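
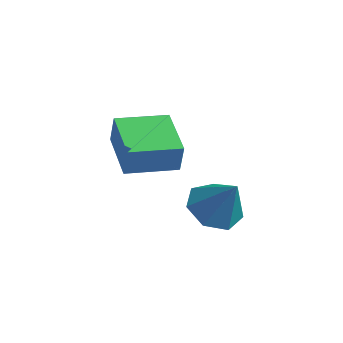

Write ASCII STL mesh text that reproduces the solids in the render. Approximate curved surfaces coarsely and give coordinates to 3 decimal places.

solid 
facet normal -0.511 0.007 -0.859
outer loop
vertex 0.081 -2.323 -4.208
vertex -0.618 -1.965 -3.789
vertex 0.06 -1.551 -4.189
endloop
endfacet
facet normal 0.999 0.028 -0.028
outer loop
vertex 0.081 -2.323 -4.208
vertex 0.06 -1.551 -4.189
vertex 0.118 -1.975 -2.551
endloop
endfacet
facet normal -0.511 0.007 -0.859
outer loop
vertex 0.06 -1.551 -4.189
vertex -0.618 -1.965 -3.789
vertex -0.471 -1.091 -3.869
endloop
endfacet
facet normal 0.699 0.698 0.156
outer loop
vertex 0.06 -1.551 -4.189
vertex -0.471 -1.091 -3.869
vertex 0.118 -1.975 -2.551
endloop
endfacet
facet normal -0.511 0.007 -0.860
outer loop
vertex -0.471 -1.091 -3.869
vertex -0.618 -1.965 -3.789
vertex -1.113 -1.289 -3.489
endloop
endfacet
facet normal 0.059 0.841 0.538
outer loop
vertex -0.471 -1.091 -3.869
vertex -1.113 -1.289 -3.489
vertex 0.118 -1.975 -2.551
endloop
endfacet
facet normal -0.511 0.007 -0.859
outer loop
vertex -1.113 -1.289 -3.489
vertex -0.618 -1.965 -3.789
vertex -1.383 -1.996 -3.334
endloop
endfacet
facet normal -0.437 0.349 0.829
outer loop
vertex -1.113 -1.289 -3.489
vertex -1.383 -1.996 -3.334
vertex 0.118 -1.975 -2.551
endloop
endfacet
facet normal -0.511 0.007 -0.859
outer loop
vertex -1.383 -1.996 -3.334
vertex -0.618 -1.965 -3.789
vertex -1.076 -2.68 -3.522
endloop
endfacet
facet normal -0.417 -0.410 0.811
outer loop
vertex -1.383 -1.996 -3.334
vertex -1.076 -2.68 -3.522
vertex 0.118 -1.975 -2.551
endloop
endfacet
facet normal -0.511 0.006 -0.860
outer loop
vertex -1.076 -2.68 -3.522
vertex -0.618 -1.965 -3.789
vertex -0.425 -2.825 -3.91
endloop
endfacet
facet normal 0.104 -0.861 0.497
outer loop
vertex -1.076 -2.68 -3.522
vertex -0.425 -2.825 -3.91
vertex 0.118 -1.975 -2.551
endloop
endfacet
facet normal -0.512 0.006 -0.859
outer loop
vertex -0.425 -2.825 -3.91
vertex -0.618 -1.965 -3.789
vertex 0.081 -2.323 -4.208
endloop
endfacet
facet normal 0.735 -0.667 0.124
outer loop
vertex -0.425 -2.825 -3.91
vertex 0.081 -2.323 -4.208
vertex 0.118 -1.975 -2.551
endloop
endfacet
facet normal -0.644 -0.759 0.094
outer loop
vertex -3.153 -2.568 -2.226
vertex -4.461 -1.436 -2.039
vertex -3.294 -2.57 -3.205
endloop
endfacet
facet normal 0.752 -0.650 -0.107
outer loop
vertex -2.239 -1.324 -3.361
vertex -3.153 -2.568 -2.226
vertex -3.294 -2.57 -3.205
endloop
endfacet
facet normal -0.643 -0.760 0.095
outer loop
vertex -3.294 -2.57 -3.205
vertex -4.461 -1.436 -2.039
vertex -4.603 -1.438 -3.019
endloop
endfacet
facet normal -0.143 -0.003 -0.990
outer loop
vertex -4.603 -1.438 -3.019
vertex -2.239 -1.324 -3.361
vertex -3.294 -2.57 -3.205
endloop
endfacet
facet normal 0.144 0.002 0.990
outer loop
vertex -3.153 -2.568 -2.226
vertex -3.406 -0.19 -2.195
vertex -4.461 -1.436 -2.039
endloop
endfacet
facet normal 0.752 -0.651 -0.108
outer loop
vertex -2.097 -1.322 -2.381
vertex -3.153 -2.568 -2.226
vertex -2.239 -1.324 -3.361
endloop
endfacet
facet normal 0.143 0.002 0.990
outer loop
vertex -2.097 -1.322 -2.381
vertex -3.406 -0.19 -2.195
vertex -3.153 -2.568 -2.226
endloop
endfacet
facet normal -0.752 0.650 0.108
outer loop
vertex -4.461 -1.436 -2.039
vertex -3.406 -0.19 -2.195
vertex -4.603 -1.438 -3.019
endloop
endfacet
facet normal -0.143 -0.002 -0.990
outer loop
vertex -3.547 -0.192 -3.174
vertex -2.239 -1.324 -3.361
vertex -4.603 -1.438 -3.019
endloop
endfacet
facet normal -0.752 0.651 0.107
outer loop
vertex -4.603 -1.438 -3.019
vertex -3.406 -0.19 -2.195
vertex -3.547 -0.192 -3.174
endloop
endfacet
facet normal 0.644 0.759 -0.095
outer loop
vertex -3.547 -0.192 -3.174
vertex -2.097 -1.322 -2.381
vertex -2.239 -1.324 -3.361
endloop
endfacet
facet normal 0.644 0.760 -0.094
outer loop
vertex -3.406 -0.19 -2.195
vertex -2.097 -1.322 -2.381
vertex -3.547 -0.192 -3.174
endloop
endfacet

endsolid


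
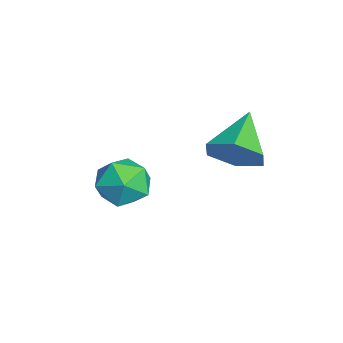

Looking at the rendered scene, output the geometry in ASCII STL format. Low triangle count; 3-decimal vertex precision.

solid 
facet normal 0.803 -0.324 -0.501
outer loop
vertex 2.994 -0.358 3.076
vertex 2.47 -0.273 2.181
vertex 3.02 0.534 2.541
endloop
endfacet
facet normal 0.189 0.501 0.845
outer loop
vertex 2.994 -0.358 3.076
vertex 3.02 0.534 2.541
vertex 0.97 0.333 3.119
endloop
endfacet
facet normal 0.803 -0.323 -0.501
outer loop
vertex 3.02 0.534 2.541
vertex 2.47 -0.273 2.181
vertex 2.496 0.619 1.647
endloop
endfacet
facet normal -0.061 0.990 0.130
outer loop
vertex 3.02 0.534 2.541
vertex 2.496 0.619 1.647
vertex 0.97 0.333 3.119
endloop
endfacet
facet normal 0.803 -0.323 -0.501
outer loop
vertex 2.496 0.619 1.647
vertex 2.47 -0.273 2.181
vertex 1.946 -0.188 1.287
endloop
endfacet
facet normal -0.598 0.629 -0.497
outer loop
vertex 2.496 0.619 1.647
vertex 1.946 -0.188 1.287
vertex 0.97 0.333 3.119
endloop
endfacet
facet normal 0.803 -0.323 -0.501
outer loop
vertex 1.946 -0.188 1.287
vertex 2.47 -0.273 2.181
vertex 1.921 -1.079 1.822
endloop
endfacet
facet normal -0.885 -0.221 -0.409
outer loop
vertex 1.946 -0.188 1.287
vertex 1.921 -1.079 1.822
vertex 0.97 0.333 3.119
endloop
endfacet
facet normal 0.803 -0.323 -0.501
outer loop
vertex 1.921 -1.079 1.822
vertex 2.47 -0.273 2.181
vertex 2.445 -1.164 2.716
endloop
endfacet
facet normal -0.636 -0.709 0.305
outer loop
vertex 1.921 -1.079 1.822
vertex 2.445 -1.164 2.716
vertex 0.97 0.333 3.119
endloop
endfacet
facet normal 0.803 -0.323 -0.501
outer loop
vertex 2.445 -1.164 2.716
vertex 2.47 -0.273 2.181
vertex 2.994 -0.358 3.076
endloop
endfacet
facet normal -0.099 -0.349 0.932
outer loop
vertex 2.445 -1.164 2.716
vertex 2.994 -0.358 3.076
vertex 0.97 0.333 3.119
endloop
endfacet
facet normal 0.396 0.146 0.906
outer loop
vertex -0.509 -2.899 -0.487
vertex -0.631 -3.963 -0.262
vertex 0.293 -3.604 -0.724
endloop
endfacet
facet normal 0.664 0.610 0.433
outer loop
vertex -0.509 -2.899 -0.487
vertex 0.293 -3.604 -0.724
vertex 0.031 -2.814 -1.434
endloop
endfacet
facet normal 0.120 0.980 0.156
outer loop
vertex -0.509 -2.899 -0.487
vertex 0.031 -2.814 -1.434
vertex -1.054 -2.685 -1.411
endloop
endfacet
facet normal -0.483 0.746 0.458
outer loop
vertex -0.509 -2.899 -0.487
vertex -1.054 -2.685 -1.411
vertex -1.464 -3.395 -0.686
endloop
endfacet
facet normal -0.312 0.231 0.922
outer loop
vertex -0.509 -2.899 -0.487
vertex -1.464 -3.395 -0.686
vertex -0.631 -3.963 -0.262
endloop
endfacet
facet normal 0.967 0.237 -0.093
outer loop
vertex 0.031 -2.814 -1.434
vertex 0.293 -3.604 -0.724
vertex 0.244 -3.825 -1.794
endloop
endfacet
facet normal 0.535 -0.513 0.672
outer loop
vertex 0.293 -3.604 -0.724
vertex -0.631 -3.963 -0.262
vertex -0.166 -4.535 -1.069
endloop
endfacet
facet normal -0.611 -0.377 0.696
outer loop
vertex -0.631 -3.963 -0.262
vertex -1.464 -3.395 -0.686
vertex -1.251 -4.406 -1.046
endloop
endfacet
facet normal -0.888 0.458 -0.054
outer loop
vertex -1.464 -3.395 -0.686
vertex -1.054 -2.685 -1.411
vertex -1.513 -3.616 -1.756
endloop
endfacet
facet normal 0.088 0.836 -0.542
outer loop
vertex -1.054 -2.685 -1.411
vertex 0.031 -2.814 -1.434
vertex -0.589 -3.257 -2.218
endloop
endfacet
facet normal 0.483 -0.746 -0.458
outer loop
vertex -0.711 -4.321 -1.993
vertex 0.244 -3.825 -1.794
vertex -0.166 -4.535 -1.069
endloop
endfacet
facet normal -0.120 -0.980 -0.156
outer loop
vertex -0.711 -4.321 -1.993
vertex -0.166 -4.535 -1.069
vertex -1.251 -4.406 -1.046
endloop
endfacet
facet normal -0.664 -0.610 -0.433
outer loop
vertex -0.711 -4.321 -1.993
vertex -1.251 -4.406 -1.046
vertex -1.513 -3.616 -1.756
endloop
endfacet
facet normal -0.396 -0.146 -0.906
outer loop
vertex -0.711 -4.321 -1.993
vertex -1.513 -3.616 -1.756
vertex -0.589 -3.257 -2.218
endloop
endfacet
facet normal 0.312 -0.231 -0.922
outer loop
vertex -0.711 -4.321 -1.993
vertex -0.589 -3.257 -2.218
vertex 0.244 -3.825 -1.794
endloop
endfacet
facet normal 0.888 -0.458 0.054
outer loop
vertex -0.166 -4.535 -1.069
vertex 0.244 -3.825 -1.794
vertex 0.293 -3.604 -0.724
endloop
endfacet
facet normal -0.088 -0.836 0.542
outer loop
vertex -1.251 -4.406 -1.046
vertex -0.166 -4.535 -1.069
vertex -0.631 -3.963 -0.262
endloop
endfacet
facet normal -0.967 -0.237 0.093
outer loop
vertex -1.513 -3.616 -1.756
vertex -1.251 -4.406 -1.046
vertex -1.464 -3.395 -0.686
endloop
endfacet
facet normal -0.535 0.513 -0.672
outer loop
vertex -0.589 -3.257 -2.218
vertex -1.513 -3.616 -1.756
vertex -1.054 -2.685 -1.411
endloop
endfacet
facet normal 0.611 0.377 -0.696
outer loop
vertex 0.244 -3.825 -1.794
vertex -0.589 -3.257 -2.218
vertex 0.031 -2.814 -1.434
endloop
endfacet

endsolid


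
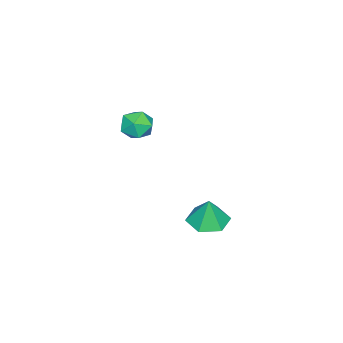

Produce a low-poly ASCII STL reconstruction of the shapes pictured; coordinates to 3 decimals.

solid 
facet normal -0.444 0.690 0.571
outer loop
vertex 2.51 1.618 2.549
vertex 2.96 1.411 3.149
vertex 3.196 1.968 2.66
endloop
endfacet
facet normal -0.437 0.892 -0.113
outer loop
vertex 2.51 1.618 2.549
vertex 3.196 1.968 2.66
vertex 2.973 1.768 1.942
endloop
endfacet
facet normal -0.775 0.394 -0.494
outer loop
vertex 2.51 1.618 2.549
vertex 2.973 1.768 1.942
vertex 2.599 1.088 1.987
endloop
endfacet
facet normal -0.992 -0.118 -0.046
outer loop
vertex 2.51 1.618 2.549
vertex 2.599 1.088 1.987
vertex 2.591 0.867 2.733
endloop
endfacet
facet normal -0.787 0.065 0.613
outer loop
vertex 2.51 1.618 2.549
vertex 2.591 0.867 2.733
vertex 2.96 1.411 3.149
endloop
endfacet
facet normal 0.243 0.912 -0.330
outer loop
vertex 2.973 1.768 1.942
vertex 3.196 1.968 2.66
vertex 3.709 1.653 2.167
endloop
endfacet
facet normal 0.231 0.585 0.778
outer loop
vertex 3.196 1.968 2.66
vertex 2.96 1.411 3.149
vertex 3.701 1.432 2.913
endloop
endfacet
facet normal -0.325 -0.426 0.845
outer loop
vertex 2.96 1.411 3.149
vertex 2.591 0.867 2.733
vertex 3.327 0.752 2.958
endloop
endfacet
facet normal -0.656 -0.722 -0.221
outer loop
vertex 2.591 0.867 2.733
vertex 2.599 1.088 1.987
vertex 3.104 0.552 2.24
endloop
endfacet
facet normal -0.304 0.105 -0.947
outer loop
vertex 2.599 1.088 1.987
vertex 2.973 1.768 1.942
vertex 3.34 1.109 1.751
endloop
endfacet
facet normal 0.992 0.118 0.046
outer loop
vertex 3.79 0.902 2.351
vertex 3.709 1.653 2.167
vertex 3.701 1.432 2.913
endloop
endfacet
facet normal 0.775 -0.394 0.494
outer loop
vertex 3.79 0.902 2.351
vertex 3.701 1.432 2.913
vertex 3.327 0.752 2.958
endloop
endfacet
facet normal 0.437 -0.892 0.113
outer loop
vertex 3.79 0.902 2.351
vertex 3.327 0.752 2.958
vertex 3.104 0.552 2.24
endloop
endfacet
facet normal 0.444 -0.690 -0.571
outer loop
vertex 3.79 0.902 2.351
vertex 3.104 0.552 2.24
vertex 3.34 1.109 1.751
endloop
endfacet
facet normal 0.787 -0.065 -0.613
outer loop
vertex 3.79 0.902 2.351
vertex 3.34 1.109 1.751
vertex 3.709 1.653 2.167
endloop
endfacet
facet normal 0.656 0.722 0.221
outer loop
vertex 3.701 1.432 2.913
vertex 3.709 1.653 2.167
vertex 3.196 1.968 2.66
endloop
endfacet
facet normal 0.304 -0.105 0.947
outer loop
vertex 3.327 0.752 2.958
vertex 3.701 1.432 2.913
vertex 2.96 1.411 3.149
endloop
endfacet
facet normal -0.243 -0.912 0.330
outer loop
vertex 3.104 0.552 2.24
vertex 3.327 0.752 2.958
vertex 2.591 0.867 2.733
endloop
endfacet
facet normal -0.231 -0.585 -0.778
outer loop
vertex 3.34 1.109 1.751
vertex 3.104 0.552 2.24
vertex 2.599 1.088 1.987
endloop
endfacet
facet normal 0.325 0.426 -0.845
outer loop
vertex 3.709 1.653 2.167
vertex 3.34 1.109 1.751
vertex 2.973 1.768 1.942
endloop
endfacet
facet normal -0.129 -0.086 -0.988
outer loop
vertex 2.617 3.718 -3.486
vertex 1.696 3.674 -3.362
vertex 2.109 4.498 -3.488
endloop
endfacet
facet normal 0.772 0.504 0.388
outer loop
vertex 2.617 3.718 -3.486
vertex 2.109 4.498 -3.488
vertex 1.864 3.786 -2.078
endloop
endfacet
facet normal -0.129 -0.086 -0.988
outer loop
vertex 2.109 4.498 -3.488
vertex 1.696 3.674 -3.362
vertex 1.189 4.453 -3.364
endloop
endfacet
facet normal 0.017 0.891 0.453
outer loop
vertex 2.109 4.498 -3.488
vertex 1.189 4.453 -3.364
vertex 1.864 3.786 -2.078
endloop
endfacet
facet normal -0.129 -0.086 -0.988
outer loop
vertex 1.189 4.453 -3.364
vertex 1.696 3.674 -3.362
vertex 0.775 3.63 -3.238
endloop
endfacet
facet normal -0.685 0.434 0.585
outer loop
vertex 1.189 4.453 -3.364
vertex 0.775 3.63 -3.238
vertex 1.864 3.786 -2.078
endloop
endfacet
facet normal -0.129 -0.086 -0.988
outer loop
vertex 0.775 3.63 -3.238
vertex 1.696 3.674 -3.362
vertex 1.283 2.85 -3.236
endloop
endfacet
facet normal -0.636 -0.412 0.652
outer loop
vertex 0.775 3.63 -3.238
vertex 1.283 2.85 -3.236
vertex 1.864 3.786 -2.078
endloop
endfacet
facet normal -0.129 -0.086 -0.988
outer loop
vertex 1.283 2.85 -3.236
vertex 1.696 3.674 -3.362
vertex 2.203 2.895 -3.36
endloop
endfacet
facet normal 0.118 -0.800 0.588
outer loop
vertex 1.283 2.85 -3.236
vertex 2.203 2.895 -3.36
vertex 1.864 3.786 -2.078
endloop
endfacet
facet normal -0.129 -0.086 -0.988
outer loop
vertex 2.203 2.895 -3.36
vertex 1.696 3.674 -3.362
vertex 2.617 3.718 -3.486
endloop
endfacet
facet normal 0.821 -0.343 0.456
outer loop
vertex 2.203 2.895 -3.36
vertex 2.617 3.718 -3.486
vertex 1.864 3.786 -2.078
endloop
endfacet

endsolid


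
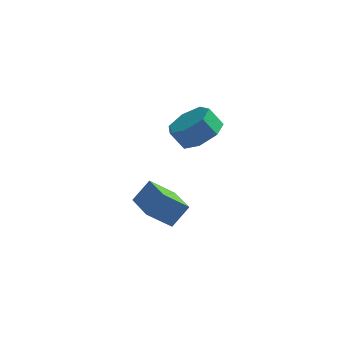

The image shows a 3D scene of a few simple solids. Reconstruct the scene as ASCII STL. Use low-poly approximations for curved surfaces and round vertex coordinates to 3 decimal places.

solid 
facet normal 0.575 -0.029 -0.818
outer loop
vertex 4.897 -3.737 1.231
vertex 4.195 -3.115 0.716
vertex 5.042 -2.823 1.301
endloop
endfacet
facet normal 0.803 -0.171 0.570
outer loop
vertex 4.897 -3.737 1.231
vertex 5.042 -2.823 1.301
vertex 4.288 -3.707 2.098
endloop
endfacet
facet normal 0.803 -0.170 0.571
outer loop
vertex 4.288 -3.707 2.098
vertex 5.042 -2.823 1.301
vertex 4.432 -2.792 2.168
endloop
endfacet
facet normal -0.574 0.028 0.818
outer loop
vertex 4.288 -3.707 2.098
vertex 4.432 -2.792 2.168
vertex 3.585 -3.085 1.584
endloop
endfacet
facet normal 0.575 -0.028 -0.818
outer loop
vertex 5.042 -2.823 1.301
vertex 4.195 -3.115 0.716
vertex 4.549 -2.128 0.931
endloop
endfacet
facet normal 0.623 0.663 0.415
outer loop
vertex 5.042 -2.823 1.301
vertex 4.549 -2.128 0.931
vertex 4.432 -2.792 2.168
endloop
endfacet
facet normal 0.623 0.663 0.415
outer loop
vertex 4.432 -2.792 2.168
vertex 4.549 -2.128 0.931
vertex 3.94 -2.098 1.798
endloop
endfacet
facet normal -0.574 0.029 0.818
outer loop
vertex 4.432 -2.792 2.168
vertex 3.94 -2.098 1.798
vertex 3.585 -3.085 1.584
endloop
endfacet
facet normal 0.574 -0.028 -0.818
outer loop
vertex 4.549 -2.128 0.931
vertex 4.195 -3.115 0.716
vertex 3.789 -2.177 0.399
endloop
endfacet
facet normal -0.027 0.998 -0.053
outer loop
vertex 4.549 -2.128 0.931
vertex 3.789 -2.177 0.399
vertex 3.94 -2.098 1.798
endloop
endfacet
facet normal -0.027 0.998 -0.053
outer loop
vertex 3.94 -2.098 1.798
vertex 3.789 -2.177 0.399
vertex 3.18 -2.147 1.266
endloop
endfacet
facet normal -0.574 0.029 0.818
outer loop
vertex 3.94 -2.098 1.798
vertex 3.18 -2.147 1.266
vertex 3.585 -3.085 1.584
endloop
endfacet
facet normal 0.574 -0.028 -0.818
outer loop
vertex 3.789 -2.177 0.399
vertex 4.195 -3.115 0.716
vertex 3.335 -2.932 0.106
endloop
endfacet
facet normal -0.656 0.581 -0.481
outer loop
vertex 3.789 -2.177 0.399
vertex 3.335 -2.932 0.106
vertex 3.18 -2.147 1.266
endloop
endfacet
facet normal -0.656 0.581 -0.481
outer loop
vertex 3.18 -2.147 1.266
vertex 3.335 -2.932 0.106
vertex 2.726 -2.902 0.973
endloop
endfacet
facet normal -0.575 0.029 0.817
outer loop
vertex 3.18 -2.147 1.266
vertex 2.726 -2.902 0.973
vertex 3.585 -3.085 1.584
endloop
endfacet
facet normal 0.574 -0.029 -0.818
outer loop
vertex 3.335 -2.932 0.106
vertex 4.195 -3.115 0.716
vertex 3.528 -3.825 0.273
endloop
endfacet
facet normal -0.792 -0.273 -0.547
outer loop
vertex 3.335 -2.932 0.106
vertex 3.528 -3.825 0.273
vertex 2.726 -2.902 0.973
endloop
endfacet
facet normal -0.792 -0.273 -0.547
outer loop
vertex 2.726 -2.902 0.973
vertex 3.528 -3.825 0.273
vertex 2.919 -3.795 1.14
endloop
endfacet
facet normal -0.575 0.029 0.817
outer loop
vertex 2.726 -2.902 0.973
vertex 2.919 -3.795 1.14
vertex 3.585 -3.085 1.584
endloop
endfacet
facet normal 0.575 -0.029 -0.818
outer loop
vertex 3.528 -3.825 0.273
vertex 4.195 -3.115 0.716
vertex 4.223 -4.183 0.774
endloop
endfacet
facet normal -0.331 -0.922 -0.200
outer loop
vertex 3.528 -3.825 0.273
vertex 4.223 -4.183 0.774
vertex 2.919 -3.795 1.14
endloop
endfacet
facet normal -0.331 -0.922 -0.200
outer loop
vertex 2.919 -3.795 1.14
vertex 4.223 -4.183 0.774
vertex 3.614 -4.153 1.641
endloop
endfacet
facet normal -0.575 0.028 0.818
outer loop
vertex 2.919 -3.795 1.14
vertex 3.614 -4.153 1.641
vertex 3.585 -3.085 1.584
endloop
endfacet
facet normal 0.574 -0.029 -0.818
outer loop
vertex 4.223 -4.183 0.774
vertex 4.195 -3.115 0.716
vertex 4.897 -3.737 1.231
endloop
endfacet
facet normal 0.379 -0.877 0.297
outer loop
vertex 4.223 -4.183 0.774
vertex 4.897 -3.737 1.231
vertex 3.614 -4.153 1.641
endloop
endfacet
facet normal 0.379 -0.877 0.297
outer loop
vertex 3.614 -4.153 1.641
vertex 4.897 -3.737 1.231
vertex 4.288 -3.707 2.098
endloop
endfacet
facet normal -0.574 0.028 0.819
outer loop
vertex 3.614 -4.153 1.641
vertex 4.288 -3.707 2.098
vertex 3.585 -3.085 1.584
endloop
endfacet
facet normal -0.712 -0.260 0.652
outer loop
vertex 2.655 -3.867 -2.737
vertex 1.77 -2.277 -3.069
vertex 2.002 -4.426 -3.673
endloop
endfacet
facet normal 0.478 -0.860 0.180
outer loop
vertex 3.05 -4.043 -4.631
vertex 2.655 -3.867 -2.737
vertex 2.002 -4.426 -3.673
endloop
endfacet
facet normal -0.713 -0.260 0.651
outer loop
vertex 2.002 -4.426 -3.673
vertex 1.77 -2.277 -3.069
vertex 1.118 -2.835 -4.005
endloop
endfacet
facet normal -0.513 -0.439 -0.737
outer loop
vertex 1.118 -2.835 -4.005
vertex 3.05 -4.043 -4.631
vertex 2.002 -4.426 -3.673
endloop
endfacet
facet normal 0.513 0.440 0.737
outer loop
vertex 2.655 -3.867 -2.737
vertex 2.818 -1.894 -4.027
vertex 1.77 -2.277 -3.069
endloop
endfacet
facet normal 0.478 -0.860 0.180
outer loop
vertex 3.702 -3.485 -3.695
vertex 2.655 -3.867 -2.737
vertex 3.05 -4.043 -4.631
endloop
endfacet
facet normal 0.514 0.439 0.737
outer loop
vertex 3.702 -3.485 -3.695
vertex 2.818 -1.894 -4.027
vertex 2.655 -3.867 -2.737
endloop
endfacet
facet normal -0.478 0.860 -0.179
outer loop
vertex 1.77 -2.277 -3.069
vertex 2.818 -1.894 -4.027
vertex 1.118 -2.835 -4.005
endloop
endfacet
facet normal -0.514 -0.440 -0.737
outer loop
vertex 2.165 -2.453 -4.963
vertex 3.05 -4.043 -4.631
vertex 1.118 -2.835 -4.005
endloop
endfacet
facet normal -0.478 0.860 -0.180
outer loop
vertex 1.118 -2.835 -4.005
vertex 2.818 -1.894 -4.027
vertex 2.165 -2.453 -4.963
endloop
endfacet
facet normal 0.712 0.261 -0.652
outer loop
vertex 2.165 -2.453 -4.963
vertex 3.702 -3.485 -3.695
vertex 3.05 -4.043 -4.631
endloop
endfacet
facet normal 0.712 0.260 -0.652
outer loop
vertex 2.818 -1.894 -4.027
vertex 3.702 -3.485 -3.695
vertex 2.165 -2.453 -4.963
endloop
endfacet

endsolid


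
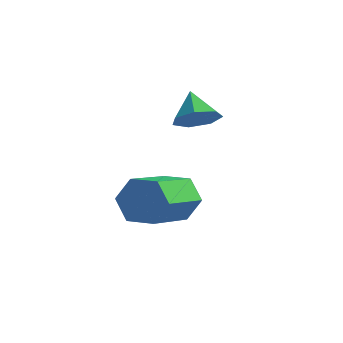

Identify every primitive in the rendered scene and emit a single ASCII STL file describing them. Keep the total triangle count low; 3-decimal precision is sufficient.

solid 
facet normal -0.112 0.918 -0.380
outer loop
vertex 2.295 -0.594 -1.762
vertex 1.699 -0.389 -1.091
vertex 2.598 -0.231 -0.973
endloop
endfacet
facet normal 0.938 -0.030 -0.346
outer loop
vertex 2.295 -0.594 -1.762
vertex 2.598 -0.231 -0.973
vertex 2.536 -2.577 -0.94
endloop
endfacet
facet normal 0.938 -0.030 -0.346
outer loop
vertex 2.536 -2.577 -0.94
vertex 2.598 -0.231 -0.973
vertex 2.839 -2.213 -0.151
endloop
endfacet
facet normal 0.111 -0.918 0.381
outer loop
vertex 2.536 -2.577 -0.94
vertex 2.839 -2.213 -0.151
vertex 1.941 -2.371 -0.269
endloop
endfacet
facet normal -0.111 0.918 -0.381
outer loop
vertex 2.598 -0.231 -0.973
vertex 1.699 -0.389 -1.091
vertex 2.003 -0.025 -0.303
endloop
endfacet
facet normal 0.754 0.328 0.569
outer loop
vertex 2.598 -0.231 -0.973
vertex 2.003 -0.025 -0.303
vertex 2.839 -2.213 -0.151
endloop
endfacet
facet normal 0.755 0.328 0.568
outer loop
vertex 2.839 -2.213 -0.151
vertex 2.003 -0.025 -0.303
vertex 2.244 -2.007 0.52
endloop
endfacet
facet normal 0.111 -0.918 0.381
outer loop
vertex 2.839 -2.213 -0.151
vertex 2.244 -2.007 0.52
vertex 1.941 -2.371 -0.269
endloop
endfacet
facet normal -0.112 0.918 -0.381
outer loop
vertex 2.003 -0.025 -0.303
vertex 1.699 -0.389 -1.091
vertex 1.104 -0.183 -0.42
endloop
endfacet
facet normal -0.182 0.358 0.916
outer loop
vertex 2.003 -0.025 -0.303
vertex 1.104 -0.183 -0.42
vertex 2.244 -2.007 0.52
endloop
endfacet
facet normal -0.183 0.357 0.916
outer loop
vertex 2.244 -2.007 0.52
vertex 1.104 -0.183 -0.42
vertex 1.345 -2.166 0.402
endloop
endfacet
facet normal 0.112 -0.918 0.380
outer loop
vertex 2.244 -2.007 0.52
vertex 1.345 -2.166 0.402
vertex 1.941 -2.371 -0.269
endloop
endfacet
facet normal -0.111 0.918 -0.381
outer loop
vertex 1.104 -0.183 -0.42
vertex 1.699 -0.389 -1.091
vertex 0.801 -0.547 -1.209
endloop
endfacet
facet normal -0.938 0.030 0.346
outer loop
vertex 1.104 -0.183 -0.42
vertex 0.801 -0.547 -1.209
vertex 1.345 -2.166 0.402
endloop
endfacet
facet normal -0.938 0.030 0.346
outer loop
vertex 1.345 -2.166 0.402
vertex 0.801 -0.547 -1.209
vertex 1.042 -2.529 -0.387
endloop
endfacet
facet normal 0.112 -0.918 0.380
outer loop
vertex 1.345 -2.166 0.402
vertex 1.042 -2.529 -0.387
vertex 1.941 -2.371 -0.269
endloop
endfacet
facet normal -0.111 0.918 -0.381
outer loop
vertex 0.801 -0.547 -1.209
vertex 1.699 -0.389 -1.091
vertex 1.396 -0.753 -1.88
endloop
endfacet
facet normal -0.755 -0.328 -0.569
outer loop
vertex 0.801 -0.547 -1.209
vertex 1.396 -0.753 -1.88
vertex 1.042 -2.529 -0.387
endloop
endfacet
facet normal -0.754 -0.328 -0.569
outer loop
vertex 1.042 -2.529 -0.387
vertex 1.396 -0.753 -1.88
vertex 1.637 -2.735 -1.057
endloop
endfacet
facet normal 0.111 -0.918 0.381
outer loop
vertex 1.042 -2.529 -0.387
vertex 1.637 -2.735 -1.057
vertex 1.941 -2.371 -0.269
endloop
endfacet
facet normal -0.112 0.918 -0.380
outer loop
vertex 1.396 -0.753 -1.88
vertex 1.699 -0.389 -1.091
vertex 2.295 -0.594 -1.762
endloop
endfacet
facet normal 0.183 -0.358 -0.916
outer loop
vertex 1.396 -0.753 -1.88
vertex 2.295 -0.594 -1.762
vertex 1.637 -2.735 -1.057
endloop
endfacet
facet normal 0.182 -0.358 -0.916
outer loop
vertex 1.637 -2.735 -1.057
vertex 2.295 -0.594 -1.762
vertex 2.536 -2.577 -0.94
endloop
endfacet
facet normal 0.112 -0.918 0.381
outer loop
vertex 1.637 -2.735 -1.057
vertex 2.536 -2.577 -0.94
vertex 1.941 -2.371 -0.269
endloop
endfacet
facet normal 0.576 -0.471 -0.669
outer loop
vertex 1.619 1.823 1.795
vertex 0.957 1.738 1.285
vertex 1.513 2.367 1.321
endloop
endfacet
facet normal 0.387 0.647 0.656
outer loop
vertex 1.619 1.823 1.795
vertex 1.513 2.367 1.321
vertex 0.243 2.322 2.115
endloop
endfacet
facet normal 0.576 -0.470 -0.669
outer loop
vertex 1.513 2.367 1.321
vertex 0.957 1.738 1.285
vertex 0.988 2.437 0.82
endloop
endfacet
facet normal 0.031 0.994 0.106
outer loop
vertex 1.513 2.367 1.321
vertex 0.988 2.437 0.82
vertex 0.243 2.322 2.115
endloop
endfacet
facet normal 0.574 -0.471 -0.670
outer loop
vertex 0.988 2.437 0.82
vertex 0.957 1.738 1.285
vertex 0.439 1.981 0.67
endloop
endfacet
facet normal -0.574 0.776 -0.261
outer loop
vertex 0.988 2.437 0.82
vertex 0.439 1.981 0.67
vertex 0.243 2.322 2.115
endloop
endfacet
facet normal 0.575 -0.470 -0.670
outer loop
vertex 0.439 1.981 0.67
vertex 0.957 1.738 1.285
vertex 0.281 1.342 0.983
endloop
endfacet
facet normal -0.973 0.158 -0.169
outer loop
vertex 0.439 1.981 0.67
vertex 0.281 1.342 0.983
vertex 0.243 2.322 2.115
endloop
endfacet
facet normal 0.575 -0.471 -0.669
outer loop
vertex 0.281 1.342 0.983
vertex 0.957 1.738 1.285
vertex 0.631 1.001 1.524
endloop
endfacet
facet normal -0.865 -0.393 0.312
outer loop
vertex 0.281 1.342 0.983
vertex 0.631 1.001 1.524
vertex 0.243 2.322 2.115
endloop
endfacet
facet normal 0.575 -0.471 -0.669
outer loop
vertex 0.631 1.001 1.524
vertex 0.957 1.738 1.285
vertex 1.227 1.216 1.885
endloop
endfacet
facet normal -0.330 -0.465 0.822
outer loop
vertex 0.631 1.001 1.524
vertex 1.227 1.216 1.885
vertex 0.243 2.322 2.115
endloop
endfacet
facet normal 0.576 -0.471 -0.669
outer loop
vertex 1.227 1.216 1.885
vertex 0.957 1.738 1.285
vertex 1.619 1.823 1.795
endloop
endfacet
facet normal 0.226 -0.002 0.974
outer loop
vertex 1.227 1.216 1.885
vertex 1.619 1.823 1.795
vertex 0.243 2.322 2.115
endloop
endfacet

endsolid


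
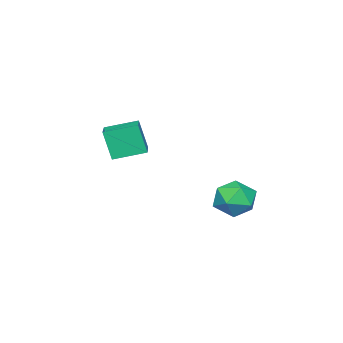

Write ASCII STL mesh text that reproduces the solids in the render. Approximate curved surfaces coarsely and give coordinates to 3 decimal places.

solid 
facet normal -0.579 0.776 0.250
outer loop
vertex -1.483 -3.78 2.334
vertex -0.292 -2.972 2.581
vertex -1.492 -3.333 0.923
endloop
endfacet
facet normal -0.816 -0.552 -0.170
outer loop
vertex -0.648 -4.468 0.559
vertex -1.483 -3.78 2.334
vertex -1.492 -3.333 0.923
endloop
endfacet
facet normal -0.578 0.777 0.249
outer loop
vertex -1.492 -3.333 0.923
vertex -0.292 -2.972 2.581
vertex -0.301 -2.526 1.17
endloop
endfacet
facet normal -0.006 0.301 -0.954
outer loop
vertex -0.301 -2.526 1.17
vertex -0.648 -4.468 0.559
vertex -1.492 -3.333 0.923
endloop
endfacet
facet normal 0.006 -0.301 0.954
outer loop
vertex -1.483 -3.78 2.334
vertex 0.552 -4.107 2.217
vertex -0.292 -2.972 2.581
endloop
endfacet
facet normal -0.816 -0.553 -0.170
outer loop
vertex -0.639 -4.914 1.97
vertex -1.483 -3.78 2.334
vertex -0.648 -4.468 0.559
endloop
endfacet
facet normal 0.006 -0.301 0.954
outer loop
vertex -0.639 -4.914 1.97
vertex 0.552 -4.107 2.217
vertex -1.483 -3.78 2.334
endloop
endfacet
facet normal 0.816 0.553 0.169
outer loop
vertex -0.292 -2.972 2.581
vertex 0.552 -4.107 2.217
vertex -0.301 -2.526 1.17
endloop
endfacet
facet normal -0.007 0.301 -0.954
outer loop
vertex 0.543 -3.66 0.806
vertex -0.648 -4.468 0.559
vertex -0.301 -2.526 1.17
endloop
endfacet
facet normal 0.816 0.553 0.170
outer loop
vertex -0.301 -2.526 1.17
vertex 0.552 -4.107 2.217
vertex 0.543 -3.66 0.806
endloop
endfacet
facet normal 0.579 -0.777 -0.249
outer loop
vertex 0.543 -3.66 0.806
vertex -0.639 -4.914 1.97
vertex -0.648 -4.468 0.559
endloop
endfacet
facet normal 0.578 -0.777 -0.250
outer loop
vertex 0.552 -4.107 2.217
vertex -0.639 -4.914 1.97
vertex 0.543 -3.66 0.806
endloop
endfacet
facet normal -0.884 0.076 0.461
outer loop
vertex -2.382 0.653 -1.117
vertex -1.924 0.607 -0.23
vertex -2.077 1.492 -0.669
endloop
endfacet
facet normal -0.894 0.415 -0.168
outer loop
vertex -2.382 0.653 -1.117
vertex -2.077 1.492 -0.669
vertex -1.947 1.375 -1.652
endloop
endfacet
facet normal -0.734 -0.059 -0.676
outer loop
vertex -2.382 0.653 -1.117
vertex -1.947 1.375 -1.652
vertex -1.714 0.418 -1.822
endloop
endfacet
facet normal -0.626 -0.691 -0.363
outer loop
vertex -2.382 0.653 -1.117
vertex -1.714 0.418 -1.822
vertex -1.7 -0.056 -0.943
endloop
endfacet
facet normal -0.718 -0.608 0.339
outer loop
vertex -2.382 0.653 -1.117
vertex -1.7 -0.056 -0.943
vertex -1.924 0.607 -0.23
endloop
endfacet
facet normal -0.381 0.911 -0.159
outer loop
vertex -1.947 1.375 -1.652
vertex -2.077 1.492 -0.669
vertex -1.22 1.776 -1.097
endloop
endfacet
facet normal -0.365 0.362 0.858
outer loop
vertex -2.077 1.492 -0.669
vertex -1.924 0.607 -0.23
vertex -1.206 1.302 -0.218
endloop
endfacet
facet normal -0.095 -0.744 0.662
outer loop
vertex -1.924 0.607 -0.23
vertex -1.7 -0.056 -0.943
vertex -0.973 0.345 -0.388
endloop
endfacet
facet normal 0.054 -0.879 -0.475
outer loop
vertex -1.7 -0.056 -0.943
vertex -1.714 0.418 -1.822
vertex -0.843 0.228 -1.371
endloop
endfacet
facet normal -0.123 0.144 -0.982
outer loop
vertex -1.714 0.418 -1.822
vertex -1.947 1.375 -1.652
vertex -0.996 1.113 -1.81
endloop
endfacet
facet normal 0.626 0.691 0.363
outer loop
vertex -0.538 1.067 -0.923
vertex -1.22 1.776 -1.097
vertex -1.206 1.302 -0.218
endloop
endfacet
facet normal 0.734 0.059 0.676
outer loop
vertex -0.538 1.067 -0.923
vertex -1.206 1.302 -0.218
vertex -0.973 0.345 -0.388
endloop
endfacet
facet normal 0.894 -0.415 0.168
outer loop
vertex -0.538 1.067 -0.923
vertex -0.973 0.345 -0.388
vertex -0.843 0.228 -1.371
endloop
endfacet
facet normal 0.884 -0.076 -0.461
outer loop
vertex -0.538 1.067 -0.923
vertex -0.843 0.228 -1.371
vertex -0.996 1.113 -1.81
endloop
endfacet
facet normal 0.718 0.608 -0.339
outer loop
vertex -0.538 1.067 -0.923
vertex -0.996 1.113 -1.81
vertex -1.22 1.776 -1.097
endloop
endfacet
facet normal -0.054 0.879 0.475
outer loop
vertex -1.206 1.302 -0.218
vertex -1.22 1.776 -1.097
vertex -2.077 1.492 -0.669
endloop
endfacet
facet normal 0.123 -0.144 0.982
outer loop
vertex -0.973 0.345 -0.388
vertex -1.206 1.302 -0.218
vertex -1.924 0.607 -0.23
endloop
endfacet
facet normal 0.381 -0.911 0.159
outer loop
vertex -0.843 0.228 -1.371
vertex -0.973 0.345 -0.388
vertex -1.7 -0.056 -0.943
endloop
endfacet
facet normal 0.365 -0.362 -0.858
outer loop
vertex -0.996 1.113 -1.81
vertex -0.843 0.228 -1.371
vertex -1.714 0.418 -1.822
endloop
endfacet
facet normal 0.095 0.744 -0.662
outer loop
vertex -1.22 1.776 -1.097
vertex -0.996 1.113 -1.81
vertex -1.947 1.375 -1.652
endloop
endfacet

endsolid


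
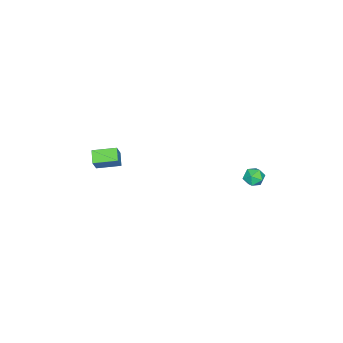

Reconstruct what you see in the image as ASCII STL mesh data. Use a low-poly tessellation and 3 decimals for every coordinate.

solid 
facet normal -0.532 -0.763 0.367
outer loop
vertex 0.323 3.182 0.527
vertex 0.68 2.776 0.201
vertex 0.846 2.942 0.787
endloop
endfacet
facet normal -0.513 -0.220 0.830
outer loop
vertex 0.323 3.182 0.527
vertex 0.846 2.942 0.787
vertex 0.707 3.553 0.863
endloop
endfacet
facet normal -0.786 0.356 0.505
outer loop
vertex 0.323 3.182 0.527
vertex 0.707 3.553 0.863
vertex 0.456 3.764 0.324
endloop
endfacet
facet normal -0.973 0.168 -0.157
outer loop
vertex 0.323 3.182 0.527
vertex 0.456 3.764 0.324
vertex 0.439 3.284 -0.085
endloop
endfacet
facet normal -0.817 -0.524 -0.242
outer loop
vertex 0.323 3.182 0.527
vertex 0.439 3.284 -0.085
vertex 0.68 2.776 0.201
endloop
endfacet
facet normal 0.170 -0.083 0.982
outer loop
vertex 0.707 3.553 0.863
vertex 0.846 2.942 0.787
vertex 1.301 3.376 0.745
endloop
endfacet
facet normal 0.139 -0.962 0.233
outer loop
vertex 0.846 2.942 0.787
vertex 0.68 2.776 0.201
vertex 1.284 2.896 0.336
endloop
endfacet
facet normal -0.321 -0.576 -0.752
outer loop
vertex 0.68 2.776 0.201
vertex 0.439 3.284 -0.085
vertex 1.033 3.107 -0.203
endloop
endfacet
facet normal -0.574 0.543 -0.613
outer loop
vertex 0.439 3.284 -0.085
vertex 0.456 3.764 0.324
vertex 0.894 3.718 -0.127
endloop
endfacet
facet normal -0.271 0.847 0.458
outer loop
vertex 0.456 3.764 0.324
vertex 0.707 3.553 0.863
vertex 1.06 3.884 0.459
endloop
endfacet
facet normal 0.973 -0.168 0.157
outer loop
vertex 1.417 3.478 0.133
vertex 1.301 3.376 0.745
vertex 1.284 2.896 0.336
endloop
endfacet
facet normal 0.786 -0.356 -0.505
outer loop
vertex 1.417 3.478 0.133
vertex 1.284 2.896 0.336
vertex 1.033 3.107 -0.203
endloop
endfacet
facet normal 0.513 0.220 -0.830
outer loop
vertex 1.417 3.478 0.133
vertex 1.033 3.107 -0.203
vertex 0.894 3.718 -0.127
endloop
endfacet
facet normal 0.532 0.763 -0.367
outer loop
vertex 1.417 3.478 0.133
vertex 0.894 3.718 -0.127
vertex 1.06 3.884 0.459
endloop
endfacet
facet normal 0.817 0.524 0.242
outer loop
vertex 1.417 3.478 0.133
vertex 1.06 3.884 0.459
vertex 1.301 3.376 0.745
endloop
endfacet
facet normal 0.574 -0.543 0.613
outer loop
vertex 1.284 2.896 0.336
vertex 1.301 3.376 0.745
vertex 0.846 2.942 0.787
endloop
endfacet
facet normal 0.271 -0.847 -0.458
outer loop
vertex 1.033 3.107 -0.203
vertex 1.284 2.896 0.336
vertex 0.68 2.776 0.201
endloop
endfacet
facet normal -0.170 0.083 -0.982
outer loop
vertex 0.894 3.718 -0.127
vertex 1.033 3.107 -0.203
vertex 0.439 3.284 -0.085
endloop
endfacet
facet normal -0.139 0.962 -0.233
outer loop
vertex 1.06 3.884 0.459
vertex 0.894 3.718 -0.127
vertex 0.456 3.764 0.324
endloop
endfacet
facet normal 0.321 0.576 0.752
outer loop
vertex 1.301 3.376 0.745
vertex 1.06 3.884 0.459
vertex 0.707 3.553 0.863
endloop
endfacet
facet normal -0.523 -0.118 -0.844
outer loop
vertex 3.125 -4.595 0.532
vertex 2.527 -3.459 0.743
vertex 3.714 -4.207 0.113
endloop
endfacet
facet normal 0.460 -0.873 -0.162
outer loop
vertex 4.273 -4.081 1.017
vertex 3.125 -4.595 0.532
vertex 3.714 -4.207 0.113
endloop
endfacet
facet normal -0.523 -0.118 -0.844
outer loop
vertex 3.714 -4.207 0.113
vertex 2.527 -3.459 0.743
vertex 3.116 -3.072 0.324
endloop
endfacet
facet normal 0.718 0.473 -0.510
outer loop
vertex 3.116 -3.072 0.324
vertex 4.273 -4.081 1.017
vertex 3.714 -4.207 0.113
endloop
endfacet
facet normal -0.718 -0.473 0.510
outer loop
vertex 3.125 -4.595 0.532
vertex 3.086 -3.333 1.647
vertex 2.527 -3.459 0.743
endloop
endfacet
facet normal 0.459 -0.874 -0.161
outer loop
vertex 3.684 -4.468 1.436
vertex 3.125 -4.595 0.532
vertex 4.273 -4.081 1.017
endloop
endfacet
facet normal -0.718 -0.473 0.510
outer loop
vertex 3.684 -4.468 1.436
vertex 3.086 -3.333 1.647
vertex 3.125 -4.595 0.532
endloop
endfacet
facet normal -0.459 0.874 0.162
outer loop
vertex 2.527 -3.459 0.743
vertex 3.086 -3.333 1.647
vertex 3.116 -3.072 0.324
endloop
endfacet
facet normal 0.718 0.473 -0.511
outer loop
vertex 3.675 -2.945 1.228
vertex 4.273 -4.081 1.017
vertex 3.116 -3.072 0.324
endloop
endfacet
facet normal -0.460 0.873 0.162
outer loop
vertex 3.116 -3.072 0.324
vertex 3.086 -3.333 1.647
vertex 3.675 -2.945 1.228
endloop
endfacet
facet normal 0.523 0.118 0.844
outer loop
vertex 3.675 -2.945 1.228
vertex 3.684 -4.468 1.436
vertex 4.273 -4.081 1.017
endloop
endfacet
facet normal 0.523 0.118 0.844
outer loop
vertex 3.086 -3.333 1.647
vertex 3.684 -4.468 1.436
vertex 3.675 -2.945 1.228
endloop
endfacet

endsolid


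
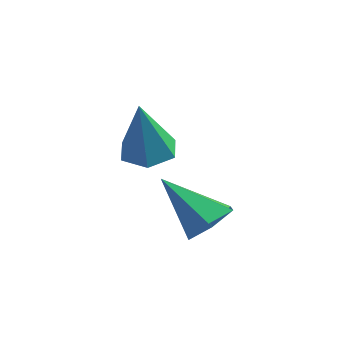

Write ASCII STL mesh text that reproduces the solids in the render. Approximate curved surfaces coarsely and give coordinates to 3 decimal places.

solid 
facet normal -0.219 0.347 -0.912
outer loop
vertex 1.627 -1.472 2.727
vertex 1.109 -0.98 3.039
vertex 1.851 -0.758 2.945
endloop
endfacet
facet normal 0.954 -0.301 0.005
outer loop
vertex 1.627 -1.472 2.727
vertex 1.851 -0.758 2.945
vertex 1.551 -1.68 4.881
endloop
endfacet
facet normal -0.219 0.347 -0.912
outer loop
vertex 1.851 -0.758 2.945
vertex 1.109 -0.98 3.039
vertex 1.333 -0.265 3.257
endloop
endfacet
facet normal 0.748 0.547 0.376
outer loop
vertex 1.851 -0.758 2.945
vertex 1.333 -0.265 3.257
vertex 1.551 -1.68 4.881
endloop
endfacet
facet normal -0.218 0.346 -0.912
outer loop
vertex 1.333 -0.265 3.257
vertex 1.109 -0.98 3.039
vertex 0.591 -0.487 3.35
endloop
endfacet
facet normal -0.138 0.738 0.661
outer loop
vertex 1.333 -0.265 3.257
vertex 0.591 -0.487 3.35
vertex 1.551 -1.68 4.881
endloop
endfacet
facet normal -0.218 0.346 -0.912
outer loop
vertex 0.591 -0.487 3.35
vertex 1.109 -0.98 3.039
vertex 0.367 -1.202 3.132
endloop
endfacet
facet normal -0.815 0.080 0.574
outer loop
vertex 0.591 -0.487 3.35
vertex 0.367 -1.202 3.132
vertex 1.551 -1.68 4.881
endloop
endfacet
facet normal -0.218 0.347 -0.912
outer loop
vertex 0.367 -1.202 3.132
vertex 1.109 -0.98 3.039
vertex 0.886 -1.694 2.821
endloop
endfacet
facet normal -0.608 -0.768 0.201
outer loop
vertex 0.367 -1.202 3.132
vertex 0.886 -1.694 2.821
vertex 1.551 -1.68 4.881
endloop
endfacet
facet normal -0.220 0.347 -0.912
outer loop
vertex 0.886 -1.694 2.821
vertex 1.109 -0.98 3.039
vertex 1.627 -1.472 2.727
endloop
endfacet
facet normal 0.276 -0.957 -0.083
outer loop
vertex 0.886 -1.694 2.821
vertex 1.627 -1.472 2.727
vertex 1.551 -1.68 4.881
endloop
endfacet
facet normal 0.580 0.344 -0.738
outer loop
vertex 4.024 -1.569 1.527
vertex 3.424 -1.063 1.291
vertex 3.977 -0.813 1.842
endloop
endfacet
facet normal 0.549 -0.292 0.783
outer loop
vertex 4.024 -1.569 1.527
vertex 3.977 -0.813 1.842
vertex 2.356 -1.697 2.649
endloop
endfacet
facet normal 0.580 0.345 -0.738
outer loop
vertex 3.977 -0.813 1.842
vertex 3.424 -1.063 1.291
vertex 3.376 -0.308 1.606
endloop
endfacet
facet normal 0.123 0.537 0.835
outer loop
vertex 3.977 -0.813 1.842
vertex 3.376 -0.308 1.606
vertex 2.356 -1.697 2.649
endloop
endfacet
facet normal 0.580 0.345 -0.738
outer loop
vertex 3.376 -0.308 1.606
vertex 3.424 -1.063 1.291
vertex 2.823 -0.557 1.055
endloop
endfacet
facet normal -0.634 0.705 0.318
outer loop
vertex 3.376 -0.308 1.606
vertex 2.823 -0.557 1.055
vertex 2.356 -1.697 2.649
endloop
endfacet
facet normal 0.580 0.344 -0.738
outer loop
vertex 2.823 -0.557 1.055
vertex 3.424 -1.063 1.291
vertex 2.871 -1.313 0.74
endloop
endfacet
facet normal -0.967 0.044 -0.252
outer loop
vertex 2.823 -0.557 1.055
vertex 2.871 -1.313 0.74
vertex 2.356 -1.697 2.649
endloop
endfacet
facet normal 0.580 0.344 -0.738
outer loop
vertex 2.871 -1.313 0.74
vertex 3.424 -1.063 1.291
vertex 3.471 -1.818 0.976
endloop
endfacet
facet normal -0.541 -0.784 -0.304
outer loop
vertex 2.871 -1.313 0.74
vertex 3.471 -1.818 0.976
vertex 2.356 -1.697 2.649
endloop
endfacet
facet normal 0.580 0.344 -0.738
outer loop
vertex 3.471 -1.818 0.976
vertex 3.424 -1.063 1.291
vertex 4.024 -1.569 1.527
endloop
endfacet
facet normal 0.217 -0.953 0.213
outer loop
vertex 3.471 -1.818 0.976
vertex 4.024 -1.569 1.527
vertex 2.356 -1.697 2.649
endloop
endfacet

endsolid


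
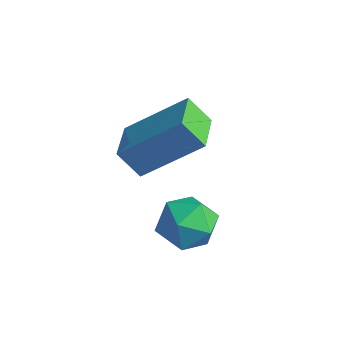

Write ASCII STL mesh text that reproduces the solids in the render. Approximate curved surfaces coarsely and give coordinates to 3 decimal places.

solid 
facet normal -0.159 0.982 -0.099
outer loop
vertex 0.094 -2.042 -3.248
vertex -0.089 -1.993 -2.471
vertex 0.667 -1.895 -2.711
endloop
endfacet
facet normal 0.335 0.755 -0.564
outer loop
vertex 0.094 -2.042 -3.248
vertex 0.667 -1.895 -2.711
vertex 0.803 -2.404 -3.312
endloop
endfacet
facet normal 0.039 0.247 -0.968
outer loop
vertex 0.094 -2.042 -3.248
vertex 0.803 -2.404 -3.312
vertex 0.132 -2.816 -3.444
endloop
endfacet
facet normal -0.637 0.160 -0.754
outer loop
vertex 0.094 -2.042 -3.248
vertex 0.132 -2.816 -3.444
vertex -0.42 -2.562 -2.924
endloop
endfacet
facet normal -0.759 0.614 -0.217
outer loop
vertex 0.094 -2.042 -3.248
vertex -0.42 -2.562 -2.924
vertex -0.089 -1.993 -2.471
endloop
endfacet
facet normal 0.866 0.460 -0.194
outer loop
vertex 0.803 -2.404 -3.312
vertex 0.667 -1.895 -2.711
vertex 1.06 -2.578 -2.576
endloop
endfacet
facet normal 0.070 0.827 0.558
outer loop
vertex 0.667 -1.895 -2.711
vertex -0.089 -1.993 -2.471
vertex 0.508 -2.324 -2.056
endloop
endfacet
facet normal -0.901 0.230 0.369
outer loop
vertex -0.089 -1.993 -2.471
vertex -0.42 -2.562 -2.924
vertex -0.163 -2.736 -2.188
endloop
endfacet
facet normal -0.704 -0.504 -0.501
outer loop
vertex -0.42 -2.562 -2.924
vertex 0.132 -2.816 -3.444
vertex -0.027 -3.245 -2.789
endloop
endfacet
facet normal 0.389 -0.362 -0.847
outer loop
vertex 0.132 -2.816 -3.444
vertex 0.803 -2.404 -3.312
vertex 0.729 -3.147 -3.029
endloop
endfacet
facet normal 0.637 -0.160 0.754
outer loop
vertex 0.546 -3.098 -2.252
vertex 1.06 -2.578 -2.576
vertex 0.508 -2.324 -2.056
endloop
endfacet
facet normal -0.039 -0.247 0.968
outer loop
vertex 0.546 -3.098 -2.252
vertex 0.508 -2.324 -2.056
vertex -0.163 -2.736 -2.188
endloop
endfacet
facet normal -0.335 -0.755 0.564
outer loop
vertex 0.546 -3.098 -2.252
vertex -0.163 -2.736 -2.188
vertex -0.027 -3.245 -2.789
endloop
endfacet
facet normal 0.159 -0.982 0.099
outer loop
vertex 0.546 -3.098 -2.252
vertex -0.027 -3.245 -2.789
vertex 0.729 -3.147 -3.029
endloop
endfacet
facet normal 0.759 -0.614 0.217
outer loop
vertex 0.546 -3.098 -2.252
vertex 0.729 -3.147 -3.029
vertex 1.06 -2.578 -2.576
endloop
endfacet
facet normal 0.704 0.504 0.501
outer loop
vertex 0.508 -2.324 -2.056
vertex 1.06 -2.578 -2.576
vertex 0.667 -1.895 -2.711
endloop
endfacet
facet normal -0.389 0.362 0.847
outer loop
vertex -0.163 -2.736 -2.188
vertex 0.508 -2.324 -2.056
vertex -0.089 -1.993 -2.471
endloop
endfacet
facet normal -0.866 -0.460 0.194
outer loop
vertex -0.027 -3.245 -2.789
vertex -0.163 -2.736 -2.188
vertex -0.42 -2.562 -2.924
endloop
endfacet
facet normal -0.070 -0.827 -0.558
outer loop
vertex 0.729 -3.147 -3.029
vertex -0.027 -3.245 -2.789
vertex 0.132 -2.816 -3.444
endloop
endfacet
facet normal 0.901 -0.230 -0.369
outer loop
vertex 1.06 -2.578 -2.576
vertex 0.729 -3.147 -3.029
vertex 0.803 -2.404 -3.312
endloop
endfacet
facet normal -0.564 -0.545 -0.621
outer loop
vertex -2.057 -2.478 -1.901
vertex -2.787 -1.528 -2.071
vertex -1.55 -2.212 -2.595
endloop
endfacet
facet normal 0.604 -0.785 0.140
outer loop
vertex -0.473 -1.172 -1.409
vertex -2.057 -2.478 -1.901
vertex -1.55 -2.212 -2.595
endloop
endfacet
facet normal -0.564 -0.545 -0.621
outer loop
vertex -1.55 -2.212 -2.595
vertex -2.787 -1.528 -2.071
vertex -2.28 -1.262 -2.765
endloop
endfacet
facet normal 0.564 0.295 -0.771
outer loop
vertex -2.28 -1.262 -2.765
vertex -0.473 -1.172 -1.409
vertex -1.55 -2.212 -2.595
endloop
endfacet
facet normal -0.564 -0.295 0.771
outer loop
vertex -2.057 -2.478 -1.901
vertex -1.71 -0.488 -0.885
vertex -2.787 -1.528 -2.071
endloop
endfacet
facet normal 0.604 -0.785 0.140
outer loop
vertex -0.98 -1.438 -0.715
vertex -2.057 -2.478 -1.901
vertex -0.473 -1.172 -1.409
endloop
endfacet
facet normal -0.564 -0.295 0.771
outer loop
vertex -0.98 -1.438 -0.715
vertex -1.71 -0.488 -0.885
vertex -2.057 -2.478 -1.901
endloop
endfacet
facet normal -0.604 0.785 -0.140
outer loop
vertex -2.787 -1.528 -2.071
vertex -1.71 -0.488 -0.885
vertex -2.28 -1.262 -2.765
endloop
endfacet
facet normal 0.564 0.295 -0.771
outer loop
vertex -1.203 -0.222 -1.579
vertex -0.473 -1.172 -1.409
vertex -2.28 -1.262 -2.765
endloop
endfacet
facet normal -0.604 0.785 -0.140
outer loop
vertex -2.28 -1.262 -2.765
vertex -1.71 -0.488 -0.885
vertex -1.203 -0.222 -1.579
endloop
endfacet
facet normal 0.564 0.545 0.621
outer loop
vertex -1.203 -0.222 -1.579
vertex -0.98 -1.438 -0.715
vertex -0.473 -1.172 -1.409
endloop
endfacet
facet normal 0.564 0.545 0.621
outer loop
vertex -1.71 -0.488 -0.885
vertex -0.98 -1.438 -0.715
vertex -1.203 -0.222 -1.579
endloop
endfacet

endsolid


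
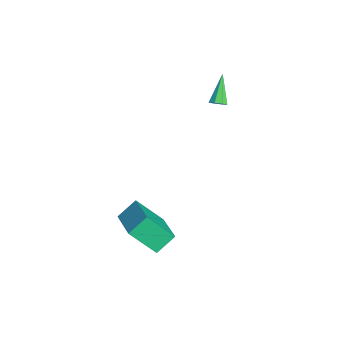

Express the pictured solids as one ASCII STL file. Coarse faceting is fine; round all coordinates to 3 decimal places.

solid 
facet normal -0.939 -0.087 -0.333
outer loop
vertex 1.698 -4.358 -1.509
vertex 1.323 -3.328 -0.72
vertex 2.128 -2.999 -3.078
endloop
endfacet
facet normal 0.277 -0.763 -0.585
outer loop
vertex 4.157 -2.812 -2.36
vertex 1.698 -4.358 -1.509
vertex 2.128 -2.999 -3.078
endloop
endfacet
facet normal -0.939 -0.086 -0.333
outer loop
vertex 2.128 -2.999 -3.078
vertex 1.323 -3.328 -0.72
vertex 1.754 -1.969 -2.29
endloop
endfacet
facet normal 0.203 0.640 -0.741
outer loop
vertex 1.754 -1.969 -2.29
vertex 4.157 -2.812 -2.36
vertex 2.128 -2.999 -3.078
endloop
endfacet
facet normal -0.203 -0.641 0.740
outer loop
vertex 1.698 -4.358 -1.509
vertex 3.352 -3.141 -0.002
vertex 1.323 -3.328 -0.72
endloop
endfacet
facet normal 0.277 -0.763 -0.584
outer loop
vertex 3.726 -4.171 -0.79
vertex 1.698 -4.358 -1.509
vertex 4.157 -2.812 -2.36
endloop
endfacet
facet normal -0.203 -0.640 0.741
outer loop
vertex 3.726 -4.171 -0.79
vertex 3.352 -3.141 -0.002
vertex 1.698 -4.358 -1.509
endloop
endfacet
facet normal -0.277 0.763 0.584
outer loop
vertex 1.323 -3.328 -0.72
vertex 3.352 -3.141 -0.002
vertex 1.754 -1.969 -2.29
endloop
endfacet
facet normal 0.203 0.641 -0.740
outer loop
vertex 3.782 -1.782 -1.571
vertex 4.157 -2.812 -2.36
vertex 1.754 -1.969 -2.29
endloop
endfacet
facet normal -0.278 0.763 0.584
outer loop
vertex 1.754 -1.969 -2.29
vertex 3.352 -3.141 -0.002
vertex 3.782 -1.782 -1.571
endloop
endfacet
facet normal 0.939 0.087 0.333
outer loop
vertex 3.782 -1.782 -1.571
vertex 3.726 -4.171 -0.79
vertex 4.157 -2.812 -2.36
endloop
endfacet
facet normal 0.939 0.087 0.332
outer loop
vertex 3.352 -3.141 -0.002
vertex 3.726 -4.171 -0.79
vertex 3.782 -1.782 -1.571
endloop
endfacet
facet normal 0.684 -0.286 -0.671
outer loop
vertex -3.023 1.8 2.318
vertex -3.294 2.049 1.936
vertex -2.907 2.186 2.272
endloop
endfacet
facet normal 0.478 -0.039 0.878
outer loop
vertex -3.023 1.8 2.318
vertex -2.907 2.186 2.272
vertex -4.586 2.591 3.204
endloop
endfacet
facet normal 0.684 -0.287 -0.671
outer loop
vertex -2.907 2.186 2.272
vertex -3.294 2.049 1.936
vertex -3.017 2.492 2.029
endloop
endfacet
facet normal 0.484 0.644 0.592
outer loop
vertex -2.907 2.186 2.272
vertex -3.017 2.492 2.029
vertex -4.586 2.591 3.204
endloop
endfacet
facet normal 0.684 -0.287 -0.671
outer loop
vertex -3.017 2.492 2.029
vertex -3.294 2.049 1.936
vertex -3.289 2.538 1.732
endloop
endfacet
facet normal 0.105 0.993 0.057
outer loop
vertex -3.017 2.492 2.029
vertex -3.289 2.538 1.732
vertex -4.586 2.591 3.204
endloop
endfacet
facet normal 0.684 -0.287 -0.671
outer loop
vertex -3.289 2.538 1.732
vertex -3.294 2.049 1.936
vertex -3.564 2.298 1.554
endloop
endfacet
facet normal -0.434 0.802 -0.411
outer loop
vertex -3.289 2.538 1.732
vertex -3.564 2.298 1.554
vertex -4.586 2.591 3.204
endloop
endfacet
facet normal 0.684 -0.287 -0.671
outer loop
vertex -3.564 2.298 1.554
vertex -3.294 2.049 1.936
vertex -3.68 1.912 1.601
endloop
endfacet
facet normal -0.821 0.181 -0.541
outer loop
vertex -3.564 2.298 1.554
vertex -3.68 1.912 1.601
vertex -4.586 2.591 3.204
endloop
endfacet
facet normal 0.684 -0.287 -0.671
outer loop
vertex -3.68 1.912 1.601
vertex -3.294 2.049 1.936
vertex -3.57 1.606 1.844
endloop
endfacet
facet normal -0.827 -0.500 -0.256
outer loop
vertex -3.68 1.912 1.601
vertex -3.57 1.606 1.844
vertex -4.586 2.591 3.204
endloop
endfacet
facet normal 0.684 -0.287 -0.671
outer loop
vertex -3.57 1.606 1.844
vertex -3.294 2.049 1.936
vertex -3.298 1.56 2.141
endloop
endfacet
facet normal -0.449 -0.849 0.280
outer loop
vertex -3.57 1.606 1.844
vertex -3.298 1.56 2.141
vertex -4.586 2.591 3.204
endloop
endfacet
facet normal 0.683 -0.287 -0.672
outer loop
vertex -3.298 1.56 2.141
vertex -3.294 2.049 1.936
vertex -3.023 1.8 2.318
endloop
endfacet
facet normal 0.092 -0.657 0.748
outer loop
vertex -3.298 1.56 2.141
vertex -3.023 1.8 2.318
vertex -4.586 2.591 3.204
endloop
endfacet

endsolid


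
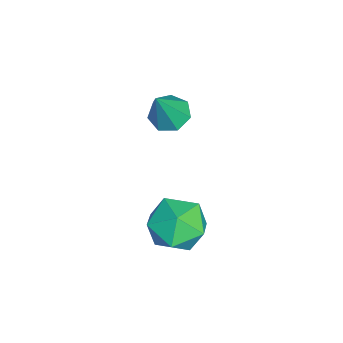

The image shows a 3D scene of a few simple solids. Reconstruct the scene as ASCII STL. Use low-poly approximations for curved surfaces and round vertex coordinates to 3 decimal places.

solid 
facet normal -0.837 -0.483 0.256
outer loop
vertex -0.055 -1.715 -3.467
vertex 0.487 -2.781 -3.707
vertex 0.553 -2.301 -2.587
endloop
endfacet
facet normal -0.774 0.128 0.620
outer loop
vertex -0.055 -1.715 -3.467
vertex 0.553 -2.301 -2.587
vertex 0.661 -1.092 -2.701
endloop
endfacet
facet normal -0.735 0.662 0.148
outer loop
vertex -0.055 -1.715 -3.467
vertex 0.661 -1.092 -2.701
vertex 0.662 -0.824 -3.891
endloop
endfacet
facet normal -0.774 0.382 -0.506
outer loop
vertex -0.055 -1.715 -3.467
vertex 0.662 -0.824 -3.891
vertex 0.554 -1.867 -4.513
endloop
endfacet
facet normal -0.837 -0.326 -0.440
outer loop
vertex -0.055 -1.715 -3.467
vertex 0.554 -1.867 -4.513
vertex 0.487 -2.781 -3.707
endloop
endfacet
facet normal -0.159 0.107 0.981
outer loop
vertex 0.661 -1.092 -2.701
vertex 0.553 -2.301 -2.587
vertex 1.646 -1.773 -2.467
endloop
endfacet
facet normal -0.261 -0.882 0.393
outer loop
vertex 0.553 -2.301 -2.587
vertex 0.487 -2.781 -3.707
vertex 1.538 -2.816 -3.089
endloop
endfacet
facet normal -0.260 -0.628 -0.734
outer loop
vertex 0.487 -2.781 -3.707
vertex 0.554 -1.867 -4.513
vertex 1.539 -2.548 -4.279
endloop
endfacet
facet normal -0.158 0.518 -0.841
outer loop
vertex 0.554 -1.867 -4.513
vertex 0.662 -0.824 -3.891
vertex 1.647 -1.339 -4.393
endloop
endfacet
facet normal -0.096 0.971 0.219
outer loop
vertex 0.662 -0.824 -3.891
vertex 0.661 -1.092 -2.701
vertex 1.713 -0.859 -3.273
endloop
endfacet
facet normal 0.774 -0.382 0.506
outer loop
vertex 2.255 -1.925 -3.513
vertex 1.646 -1.773 -2.467
vertex 1.538 -2.816 -3.089
endloop
endfacet
facet normal 0.735 -0.662 -0.148
outer loop
vertex 2.255 -1.925 -3.513
vertex 1.538 -2.816 -3.089
vertex 1.539 -2.548 -4.279
endloop
endfacet
facet normal 0.774 -0.128 -0.620
outer loop
vertex 2.255 -1.925 -3.513
vertex 1.539 -2.548 -4.279
vertex 1.647 -1.339 -4.393
endloop
endfacet
facet normal 0.837 0.483 -0.256
outer loop
vertex 2.255 -1.925 -3.513
vertex 1.647 -1.339 -4.393
vertex 1.713 -0.859 -3.273
endloop
endfacet
facet normal 0.837 0.326 0.440
outer loop
vertex 2.255 -1.925 -3.513
vertex 1.713 -0.859 -3.273
vertex 1.646 -1.773 -2.467
endloop
endfacet
facet normal 0.158 -0.518 0.841
outer loop
vertex 1.538 -2.816 -3.089
vertex 1.646 -1.773 -2.467
vertex 0.553 -2.301 -2.587
endloop
endfacet
facet normal 0.096 -0.971 -0.219
outer loop
vertex 1.539 -2.548 -4.279
vertex 1.538 -2.816 -3.089
vertex 0.487 -2.781 -3.707
endloop
endfacet
facet normal 0.159 -0.107 -0.981
outer loop
vertex 1.647 -1.339 -4.393
vertex 1.539 -2.548 -4.279
vertex 0.554 -1.867 -4.513
endloop
endfacet
facet normal 0.261 0.882 -0.393
outer loop
vertex 1.713 -0.859 -3.273
vertex 1.647 -1.339 -4.393
vertex 0.662 -0.824 -3.891
endloop
endfacet
facet normal 0.260 0.628 0.734
outer loop
vertex 1.646 -1.773 -2.467
vertex 1.713 -0.859 -3.273
vertex 0.661 -1.092 -2.701
endloop
endfacet
facet normal -0.422 0.213 -0.881
outer loop
vertex -1.482 -2.649 -0.828
vertex -2.097 -2.304 -0.45
vertex -1.413 -1.97 -0.697
endloop
endfacet
facet normal 0.992 -0.082 -0.098
outer loop
vertex -1.482 -2.649 -0.828
vertex -1.413 -1.97 -0.697
vertex -1.283 -2.716 1.25
endloop
endfacet
facet normal -0.422 0.213 -0.881
outer loop
vertex -1.413 -1.97 -0.697
vertex -2.097 -2.304 -0.45
vertex -1.86 -1.544 -0.38
endloop
endfacet
facet normal 0.745 0.638 0.194
outer loop
vertex -1.413 -1.97 -0.697
vertex -1.86 -1.544 -0.38
vertex -1.283 -2.716 1.25
endloop
endfacet
facet normal -0.422 0.213 -0.881
outer loop
vertex -1.86 -1.544 -0.38
vertex -2.097 -2.304 -0.45
vertex -2.485 -1.69 -0.116
endloop
endfacet
facet normal 0.050 0.819 0.571
outer loop
vertex -1.86 -1.544 -0.38
vertex -2.485 -1.69 -0.116
vertex -1.283 -2.716 1.25
endloop
endfacet
facet normal -0.422 0.213 -0.881
outer loop
vertex -2.485 -1.69 -0.116
vertex -2.097 -2.304 -0.45
vertex -2.818 -2.299 -0.104
endloop
endfacet
facet normal -0.573 0.328 0.751
outer loop
vertex -2.485 -1.69 -0.116
vertex -2.818 -2.299 -0.104
vertex -1.283 -2.716 1.25
endloop
endfacet
facet normal -0.421 0.214 -0.881
outer loop
vertex -2.818 -2.299 -0.104
vertex -2.097 -2.304 -0.45
vertex -2.608 -2.912 -0.353
endloop
endfacet
facet normal -0.653 -0.466 0.597
outer loop
vertex -2.818 -2.299 -0.104
vertex -2.608 -2.912 -0.353
vertex -1.283 -2.716 1.25
endloop
endfacet
facet normal -0.422 0.214 -0.881
outer loop
vertex -2.608 -2.912 -0.353
vertex -2.097 -2.304 -0.45
vertex -2.014 -3.068 -0.675
endloop
endfacet
facet normal -0.131 -0.965 0.226
outer loop
vertex -2.608 -2.912 -0.353
vertex -2.014 -3.068 -0.675
vertex -1.283 -2.716 1.25
endloop
endfacet
facet normal -0.422 0.214 -0.881
outer loop
vertex -2.014 -3.068 -0.675
vertex -2.097 -2.304 -0.45
vertex -1.482 -2.649 -0.828
endloop
endfacet
facet normal 0.602 -0.794 -0.083
outer loop
vertex -2.014 -3.068 -0.675
vertex -1.482 -2.649 -0.828
vertex -1.283 -2.716 1.25
endloop
endfacet

endsolid


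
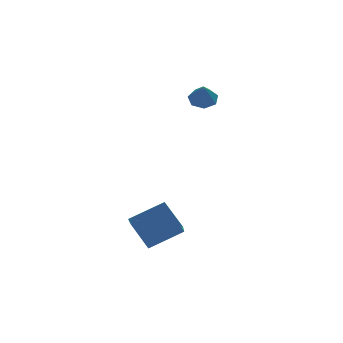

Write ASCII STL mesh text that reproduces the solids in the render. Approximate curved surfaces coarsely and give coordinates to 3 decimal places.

solid 
facet normal 0.168 0.454 -0.875
outer loop
vertex 3.454 1.333 2.13
vertex 2.725 1.406 2.028
vertex 3.193 1.873 2.36
endloop
endfacet
facet normal 0.716 0.050 0.696
outer loop
vertex 3.454 1.333 2.13
vertex 3.193 1.873 2.36
vertex 2.515 0.834 3.132
endloop
endfacet
facet normal 0.168 0.454 -0.875
outer loop
vertex 3.193 1.873 2.36
vertex 2.725 1.406 2.028
vertex 2.58 2.061 2.34
endloop
endfacet
facet normal 0.136 0.532 0.836
outer loop
vertex 3.193 1.873 2.36
vertex 2.58 2.061 2.34
vertex 2.515 0.834 3.132
endloop
endfacet
facet normal 0.166 0.454 -0.875
outer loop
vertex 2.58 2.061 2.34
vertex 2.725 1.406 2.028
vertex 2.075 1.756 2.086
endloop
endfacet
facet normal -0.604 0.455 0.655
outer loop
vertex 2.58 2.061 2.34
vertex 2.075 1.756 2.086
vertex 2.515 0.834 3.132
endloop
endfacet
facet normal 0.166 0.453 -0.876
outer loop
vertex 2.075 1.756 2.086
vertex 2.725 1.406 2.028
vertex 2.06 1.187 1.789
endloop
endfacet
facet normal -0.949 -0.126 0.289
outer loop
vertex 2.075 1.756 2.086
vertex 2.06 1.187 1.789
vertex 2.515 0.834 3.132
endloop
endfacet
facet normal 0.166 0.453 -0.876
outer loop
vertex 2.06 1.187 1.789
vertex 2.725 1.406 2.028
vertex 2.545 0.783 1.672
endloop
endfacet
facet normal -0.638 -0.770 0.014
outer loop
vertex 2.06 1.187 1.789
vertex 2.545 0.783 1.672
vertex 2.515 0.834 3.132
endloop
endfacet
facet normal 0.166 0.453 -0.876
outer loop
vertex 2.545 0.783 1.672
vertex 2.725 1.406 2.028
vertex 3.166 0.848 1.823
endloop
endfacet
facet normal 0.095 -0.995 0.037
outer loop
vertex 2.545 0.783 1.672
vertex 3.166 0.848 1.823
vertex 2.515 0.834 3.132
endloop
endfacet
facet normal 0.168 0.454 -0.875
outer loop
vertex 3.166 0.848 1.823
vertex 2.725 1.406 2.028
vertex 3.454 1.333 2.13
endloop
endfacet
facet normal 0.698 -0.630 0.340
outer loop
vertex 3.166 0.848 1.823
vertex 3.454 1.333 2.13
vertex 2.515 0.834 3.132
endloop
endfacet
facet normal -0.913 0.012 -0.408
outer loop
vertex -2.781 -3.686 -2.318
vertex -2.206 -2.289 -3.566
vertex -2.32 -4.829 -3.384
endloop
endfacet
facet normal -0.293 -0.713 0.637
outer loop
vertex -0.594 -4.851 -2.614
vertex -2.781 -3.686 -2.318
vertex -2.32 -4.829 -3.384
endloop
endfacet
facet normal -0.913 0.012 -0.408
outer loop
vertex -2.32 -4.829 -3.384
vertex -2.206 -2.289 -3.566
vertex -1.744 -3.432 -4.633
endloop
endfacet
facet normal 0.283 -0.701 -0.654
outer loop
vertex -1.744 -3.432 -4.633
vertex -0.594 -4.851 -2.614
vertex -2.32 -4.829 -3.384
endloop
endfacet
facet normal -0.283 0.701 0.654
outer loop
vertex -2.781 -3.686 -2.318
vertex -0.48 -2.311 -2.796
vertex -2.206 -2.289 -3.566
endloop
endfacet
facet normal -0.294 -0.713 0.637
outer loop
vertex -1.056 -3.708 -1.547
vertex -2.781 -3.686 -2.318
vertex -0.594 -4.851 -2.614
endloop
endfacet
facet normal -0.283 0.701 0.654
outer loop
vertex -1.056 -3.708 -1.547
vertex -0.48 -2.311 -2.796
vertex -2.781 -3.686 -2.318
endloop
endfacet
facet normal 0.293 0.713 -0.637
outer loop
vertex -2.206 -2.289 -3.566
vertex -0.48 -2.311 -2.796
vertex -1.744 -3.432 -4.633
endloop
endfacet
facet normal 0.283 -0.701 -0.654
outer loop
vertex -0.019 -3.454 -3.862
vertex -0.594 -4.851 -2.614
vertex -1.744 -3.432 -4.633
endloop
endfacet
facet normal 0.294 0.713 -0.637
outer loop
vertex -1.744 -3.432 -4.633
vertex -0.48 -2.311 -2.796
vertex -0.019 -3.454 -3.862
endloop
endfacet
facet normal 0.913 -0.012 0.408
outer loop
vertex -0.019 -3.454 -3.862
vertex -1.056 -3.708 -1.547
vertex -0.594 -4.851 -2.614
endloop
endfacet
facet normal 0.913 -0.012 0.408
outer loop
vertex -0.48 -2.311 -2.796
vertex -1.056 -3.708 -1.547
vertex -0.019 -3.454 -3.862
endloop
endfacet

endsolid


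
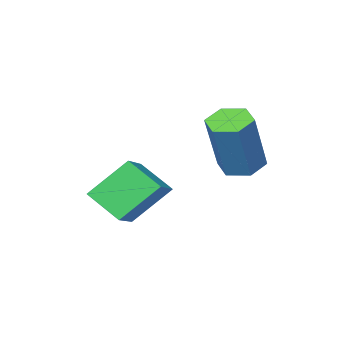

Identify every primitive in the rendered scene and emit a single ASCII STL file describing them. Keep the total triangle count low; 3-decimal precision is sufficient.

solid 
facet normal -0.658 0.267 0.705
outer loop
vertex -1.286 -1.905 1.679
vertex -0.485 -1.222 2.168
vertex -1.615 -1.073 1.057
endloop
endfacet
facet normal -0.690 -0.588 -0.421
outer loop
vertex -0.715 -1.438 0.092
vertex -1.286 -1.905 1.679
vertex -1.615 -1.073 1.057
endloop
endfacet
facet normal -0.658 0.266 0.705
outer loop
vertex -1.615 -1.073 1.057
vertex -0.485 -1.222 2.168
vertex -0.815 -0.39 1.546
endloop
endfacet
facet normal -0.303 0.763 -0.571
outer loop
vertex -0.815 -0.39 1.546
vertex -0.715 -1.438 0.092
vertex -1.615 -1.073 1.057
endloop
endfacet
facet normal 0.302 -0.763 0.571
outer loop
vertex -1.286 -1.905 1.679
vertex 0.415 -1.587 1.203
vertex -0.485 -1.222 2.168
endloop
endfacet
facet normal -0.690 -0.589 -0.421
outer loop
vertex -0.385 -2.27 0.714
vertex -1.286 -1.905 1.679
vertex -0.715 -1.438 0.092
endloop
endfacet
facet normal 0.302 -0.763 0.571
outer loop
vertex -0.385 -2.27 0.714
vertex 0.415 -1.587 1.203
vertex -1.286 -1.905 1.679
endloop
endfacet
facet normal 0.690 0.589 0.421
outer loop
vertex -0.485 -1.222 2.168
vertex 0.415 -1.587 1.203
vertex -0.815 -0.39 1.546
endloop
endfacet
facet normal -0.302 0.763 -0.571
outer loop
vertex 0.086 -0.755 0.581
vertex -0.715 -1.438 0.092
vertex -0.815 -0.39 1.546
endloop
endfacet
facet normal 0.690 0.588 0.422
outer loop
vertex -0.815 -0.39 1.546
vertex 0.415 -1.587 1.203
vertex 0.086 -0.755 0.581
endloop
endfacet
facet normal 0.657 -0.266 -0.705
outer loop
vertex 0.086 -0.755 0.581
vertex -0.385 -2.27 0.714
vertex -0.715 -1.438 0.092
endloop
endfacet
facet normal 0.658 -0.266 -0.704
outer loop
vertex 0.415 -1.587 1.203
vertex -0.385 -2.27 0.714
vertex 0.086 -0.755 0.581
endloop
endfacet
facet normal -0.358 -0.189 -0.914
outer loop
vertex -2.188 -0.106 2.06
vertex -2.559 0.337 2.114
vertex -2.032 0.426 1.889
endloop
endfacet
facet normal 0.894 -0.351 -0.278
outer loop
vertex -2.188 -0.106 2.06
vertex -2.032 0.426 1.889
vertex -1.571 0.22 3.632
endloop
endfacet
facet normal 0.893 -0.354 -0.278
outer loop
vertex -1.571 0.22 3.632
vertex -2.032 0.426 1.889
vertex -1.414 0.751 3.461
endloop
endfacet
facet normal 0.359 0.188 0.914
outer loop
vertex -1.571 0.22 3.632
vertex -1.414 0.751 3.461
vertex -1.941 0.663 3.686
endloop
endfacet
facet normal -0.358 -0.190 -0.914
outer loop
vertex -2.032 0.426 1.889
vertex -2.559 0.337 2.114
vertex -2.402 0.869 1.942
endloop
endfacet
facet normal 0.681 0.616 -0.395
outer loop
vertex -2.032 0.426 1.889
vertex -2.402 0.869 1.942
vertex -1.414 0.751 3.461
endloop
endfacet
facet normal 0.681 0.617 -0.395
outer loop
vertex -1.414 0.751 3.461
vertex -2.402 0.869 1.942
vertex -1.785 1.194 3.514
endloop
endfacet
facet normal 0.358 0.191 0.914
outer loop
vertex -1.414 0.751 3.461
vertex -1.785 1.194 3.514
vertex -1.941 0.663 3.686
endloop
endfacet
facet normal -0.360 -0.189 -0.914
outer loop
vertex -2.402 0.869 1.942
vertex -2.559 0.337 2.114
vertex -2.929 0.78 2.168
endloop
endfacet
facet normal -0.214 0.970 -0.117
outer loop
vertex -2.402 0.869 1.942
vertex -2.929 0.78 2.168
vertex -1.785 1.194 3.514
endloop
endfacet
facet normal -0.212 0.970 -0.118
outer loop
vertex -1.785 1.194 3.514
vertex -2.929 0.78 2.168
vertex -2.312 1.106 3.74
endloop
endfacet
facet normal 0.360 0.190 0.913
outer loop
vertex -1.785 1.194 3.514
vertex -2.312 1.106 3.74
vertex -1.941 0.663 3.686
endloop
endfacet
facet normal -0.359 -0.188 -0.914
outer loop
vertex -2.929 0.78 2.168
vertex -2.559 0.337 2.114
vertex -3.086 0.249 2.339
endloop
endfacet
facet normal -0.893 0.353 0.277
outer loop
vertex -2.929 0.78 2.168
vertex -3.086 0.249 2.339
vertex -2.312 1.106 3.74
endloop
endfacet
facet normal -0.894 0.352 0.279
outer loop
vertex -2.312 1.106 3.74
vertex -3.086 0.249 2.339
vertex -2.468 0.574 3.911
endloop
endfacet
facet normal 0.358 0.189 0.914
outer loop
vertex -2.312 1.106 3.74
vertex -2.468 0.574 3.911
vertex -1.941 0.663 3.686
endloop
endfacet
facet normal -0.358 -0.191 -0.914
outer loop
vertex -3.086 0.249 2.339
vertex -2.559 0.337 2.114
vertex -2.715 -0.194 2.286
endloop
endfacet
facet normal -0.680 -0.617 0.395
outer loop
vertex -3.086 0.249 2.339
vertex -2.715 -0.194 2.286
vertex -2.468 0.574 3.911
endloop
endfacet
facet normal -0.681 -0.616 0.395
outer loop
vertex -2.468 0.574 3.911
vertex -2.715 -0.194 2.286
vertex -2.098 0.131 3.858
endloop
endfacet
facet normal 0.358 0.190 0.914
outer loop
vertex -2.468 0.574 3.911
vertex -2.098 0.131 3.858
vertex -1.941 0.663 3.686
endloop
endfacet
facet normal -0.360 -0.190 -0.913
outer loop
vertex -2.715 -0.194 2.286
vertex -2.559 0.337 2.114
vertex -2.188 -0.106 2.06
endloop
endfacet
facet normal 0.212 -0.970 0.117
outer loop
vertex -2.715 -0.194 2.286
vertex -2.188 -0.106 2.06
vertex -2.098 0.131 3.858
endloop
endfacet
facet normal 0.214 -0.970 0.117
outer loop
vertex -2.098 0.131 3.858
vertex -2.188 -0.106 2.06
vertex -1.571 0.22 3.632
endloop
endfacet
facet normal 0.360 0.189 0.914
outer loop
vertex -2.098 0.131 3.858
vertex -1.571 0.22 3.632
vertex -1.941 0.663 3.686
endloop
endfacet

endsolid


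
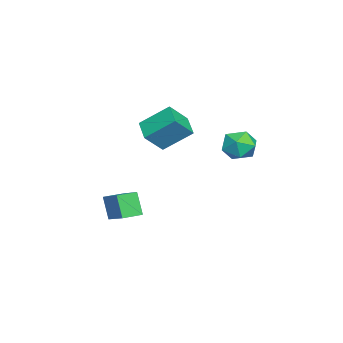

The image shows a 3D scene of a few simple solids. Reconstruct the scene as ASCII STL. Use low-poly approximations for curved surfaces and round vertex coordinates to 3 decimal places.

solid 
facet normal -0.624 0.781 0.001
outer loop
vertex -1.331 -3.689 -3.219
vertex -0.029 -2.65 -2.392
vertex -0.824 -3.283 -4.527
endloop
endfacet
facet normal -0.700 -0.559 -0.445
outer loop
vertex -0.131 -4.15 -4.528
vertex -1.331 -3.689 -3.219
vertex -0.824 -3.283 -4.527
endloop
endfacet
facet normal -0.624 0.781 0.001
outer loop
vertex -0.824 -3.283 -4.527
vertex -0.029 -2.65 -2.392
vertex 0.478 -2.244 -3.7
endloop
endfacet
facet normal 0.347 0.278 -0.896
outer loop
vertex 0.478 -2.244 -3.7
vertex -0.131 -4.15 -4.528
vertex -0.824 -3.283 -4.527
endloop
endfacet
facet normal -0.347 -0.278 0.896
outer loop
vertex -1.331 -3.689 -3.219
vertex 0.664 -3.517 -2.393
vertex -0.029 -2.65 -2.392
endloop
endfacet
facet normal -0.700 -0.559 -0.445
outer loop
vertex -0.638 -4.556 -3.22
vertex -1.331 -3.689 -3.219
vertex -0.131 -4.15 -4.528
endloop
endfacet
facet normal -0.347 -0.278 0.896
outer loop
vertex -0.638 -4.556 -3.22
vertex 0.664 -3.517 -2.393
vertex -1.331 -3.689 -3.219
endloop
endfacet
facet normal 0.700 0.559 0.445
outer loop
vertex -0.029 -2.65 -2.392
vertex 0.664 -3.517 -2.393
vertex 0.478 -2.244 -3.7
endloop
endfacet
facet normal 0.347 0.278 -0.896
outer loop
vertex 1.171 -3.111 -3.701
vertex -0.131 -4.15 -4.528
vertex 0.478 -2.244 -3.7
endloop
endfacet
facet normal 0.700 0.559 0.445
outer loop
vertex 0.478 -2.244 -3.7
vertex 0.664 -3.517 -2.393
vertex 1.171 -3.111 -3.701
endloop
endfacet
facet normal 0.624 -0.781 -0.001
outer loop
vertex 1.171 -3.111 -3.701
vertex -0.638 -4.556 -3.22
vertex -0.131 -4.15 -4.528
endloop
endfacet
facet normal 0.624 -0.781 -0.001
outer loop
vertex 0.664 -3.517 -2.393
vertex -0.638 -4.556 -3.22
vertex 1.171 -3.111 -3.701
endloop
endfacet
facet normal -0.109 0.981 -0.159
outer loop
vertex -0.516 3.066 0.42
vertex -1.114 3.135 1.257
vertex -0.095 3.262 1.34
endloop
endfacet
facet normal 0.523 0.753 -0.400
outer loop
vertex -0.516 3.066 0.42
vertex -0.095 3.262 1.34
vertex 0.362 2.602 0.694
endloop
endfacet
facet normal 0.403 0.240 -0.883
outer loop
vertex -0.516 3.066 0.42
vertex 0.362 2.602 0.694
vertex -0.375 2.066 0.212
endloop
endfacet
facet normal -0.304 0.153 -0.940
outer loop
vertex -0.516 3.066 0.42
vertex -0.375 2.066 0.212
vertex -1.287 2.396 0.56
endloop
endfacet
facet normal -0.620 0.610 -0.493
outer loop
vertex -0.516 3.066 0.42
vertex -1.287 2.396 0.56
vertex -1.114 3.135 1.257
endloop
endfacet
facet normal 0.875 0.461 0.148
outer loop
vertex 0.362 2.602 0.694
vertex -0.095 3.262 1.34
vertex 0.307 2.384 1.7
endloop
endfacet
facet normal -0.147 0.831 0.537
outer loop
vertex -0.095 3.262 1.34
vertex -1.114 3.135 1.257
vertex -0.605 2.714 2.048
endloop
endfacet
facet normal -0.973 0.231 -0.003
outer loop
vertex -1.114 3.135 1.257
vertex -1.287 2.396 0.56
vertex -1.342 2.178 1.566
endloop
endfacet
facet normal -0.461 -0.509 -0.727
outer loop
vertex -1.287 2.396 0.56
vertex -0.375 2.066 0.212
vertex -0.885 1.518 0.92
endloop
endfacet
facet normal 0.681 -0.367 -0.634
outer loop
vertex -0.375 2.066 0.212
vertex 0.362 2.602 0.694
vertex 0.134 1.645 1.003
endloop
endfacet
facet normal 0.304 -0.153 0.940
outer loop
vertex -0.464 1.714 1.84
vertex 0.307 2.384 1.7
vertex -0.605 2.714 2.048
endloop
endfacet
facet normal -0.403 -0.240 0.883
outer loop
vertex -0.464 1.714 1.84
vertex -0.605 2.714 2.048
vertex -1.342 2.178 1.566
endloop
endfacet
facet normal -0.523 -0.753 0.400
outer loop
vertex -0.464 1.714 1.84
vertex -1.342 2.178 1.566
vertex -0.885 1.518 0.92
endloop
endfacet
facet normal 0.109 -0.981 0.159
outer loop
vertex -0.464 1.714 1.84
vertex -0.885 1.518 0.92
vertex 0.134 1.645 1.003
endloop
endfacet
facet normal 0.620 -0.610 0.493
outer loop
vertex -0.464 1.714 1.84
vertex 0.134 1.645 1.003
vertex 0.307 2.384 1.7
endloop
endfacet
facet normal 0.461 0.509 0.727
outer loop
vertex -0.605 2.714 2.048
vertex 0.307 2.384 1.7
vertex -0.095 3.262 1.34
endloop
endfacet
facet normal -0.681 0.367 0.634
outer loop
vertex -1.342 2.178 1.566
vertex -0.605 2.714 2.048
vertex -1.114 3.135 1.257
endloop
endfacet
facet normal -0.875 -0.461 -0.148
outer loop
vertex -0.885 1.518 0.92
vertex -1.342 2.178 1.566
vertex -1.287 2.396 0.56
endloop
endfacet
facet normal 0.147 -0.831 -0.537
outer loop
vertex 0.134 1.645 1.003
vertex -0.885 1.518 0.92
vertex -0.375 2.066 0.212
endloop
endfacet
facet normal 0.973 -0.231 0.003
outer loop
vertex 0.307 2.384 1.7
vertex 0.134 1.645 1.003
vertex 0.362 2.602 0.694
endloop
endfacet
facet normal -0.848 -0.395 0.353
outer loop
vertex 0.304 -2.446 2.548
vertex 0.101 -0.964 3.719
vertex -0.485 -1.71 1.478
endloop
endfacet
facet normal 0.107 -0.780 -0.616
outer loop
vertex 0.659 -1.176 1.001
vertex 0.304 -2.446 2.548
vertex -0.485 -1.71 1.478
endloop
endfacet
facet normal -0.848 -0.395 0.353
outer loop
vertex -0.485 -1.71 1.478
vertex 0.101 -0.964 3.719
vertex -0.688 -0.227 2.649
endloop
endfacet
facet normal -0.520 0.485 -0.704
outer loop
vertex -0.688 -0.227 2.649
vertex 0.659 -1.176 1.001
vertex -0.485 -1.71 1.478
endloop
endfacet
facet normal 0.520 -0.485 0.704
outer loop
vertex 0.304 -2.446 2.548
vertex 1.245 -0.43 3.242
vertex 0.101 -0.964 3.719
endloop
endfacet
facet normal 0.107 -0.780 -0.616
outer loop
vertex 1.448 -1.913 2.071
vertex 0.304 -2.446 2.548
vertex 0.659 -1.176 1.001
endloop
endfacet
facet normal 0.519 -0.485 0.704
outer loop
vertex 1.448 -1.913 2.071
vertex 1.245 -0.43 3.242
vertex 0.304 -2.446 2.548
endloop
endfacet
facet normal -0.107 0.780 0.616
outer loop
vertex 0.101 -0.964 3.719
vertex 1.245 -0.43 3.242
vertex -0.688 -0.227 2.649
endloop
endfacet
facet normal -0.519 0.485 -0.704
outer loop
vertex 0.456 0.306 2.172
vertex 0.659 -1.176 1.001
vertex -0.688 -0.227 2.649
endloop
endfacet
facet normal -0.107 0.781 0.616
outer loop
vertex -0.688 -0.227 2.649
vertex 1.245 -0.43 3.242
vertex 0.456 0.306 2.172
endloop
endfacet
facet normal 0.848 0.395 -0.353
outer loop
vertex 0.456 0.306 2.172
vertex 1.448 -1.913 2.071
vertex 0.659 -1.176 1.001
endloop
endfacet
facet normal 0.848 0.395 -0.353
outer loop
vertex 1.245 -0.43 3.242
vertex 1.448 -1.913 2.071
vertex 0.456 0.306 2.172
endloop
endfacet

endsolid
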